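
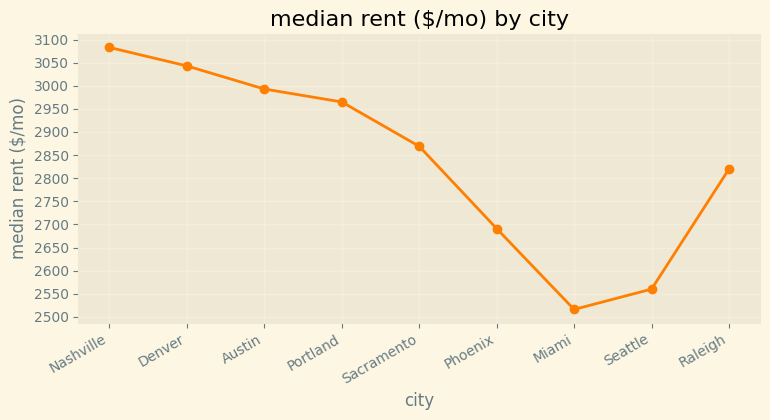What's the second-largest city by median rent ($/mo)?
Denver

Top 3: Nashville ≈ 3100, Denver ≈ 3050, Austin ≈ 3000.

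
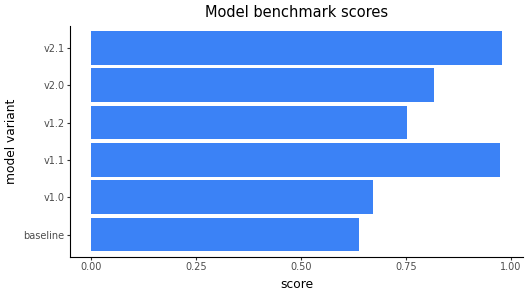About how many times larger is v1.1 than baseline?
≈ 1.67×

v1.1 ≈ 1.0, baseline ≈ 0.6; 1.0/0.6 ≈ 1.67.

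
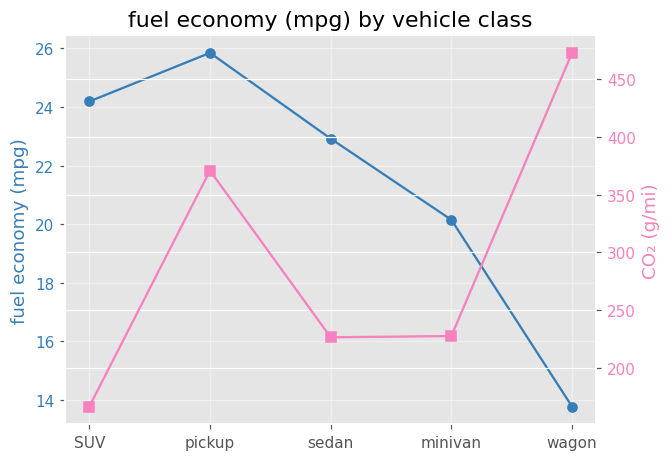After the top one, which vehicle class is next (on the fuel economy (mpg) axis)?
SUV

Top 3 (on the fuel economy (mpg) axis): pickup ≈ 26, SUV ≈ 24, sedan ≈ 22.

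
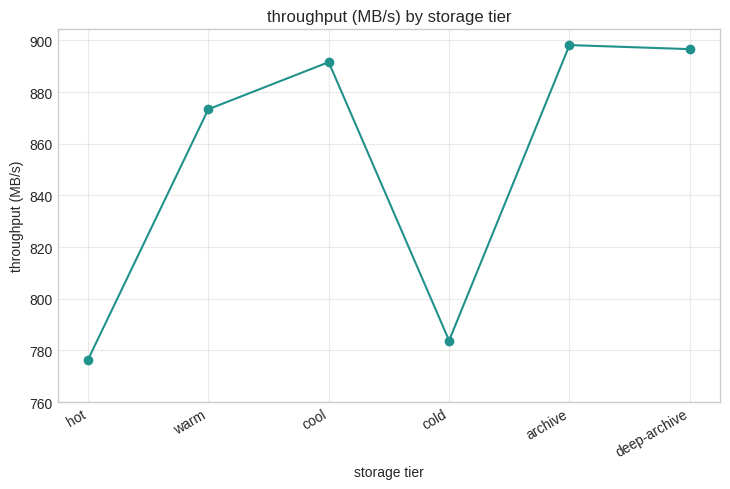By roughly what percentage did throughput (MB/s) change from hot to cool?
hot ≈ 780, cool ≈ 900; (900 − 780) / 780 ≈ +15.4%.

≈ +15.4%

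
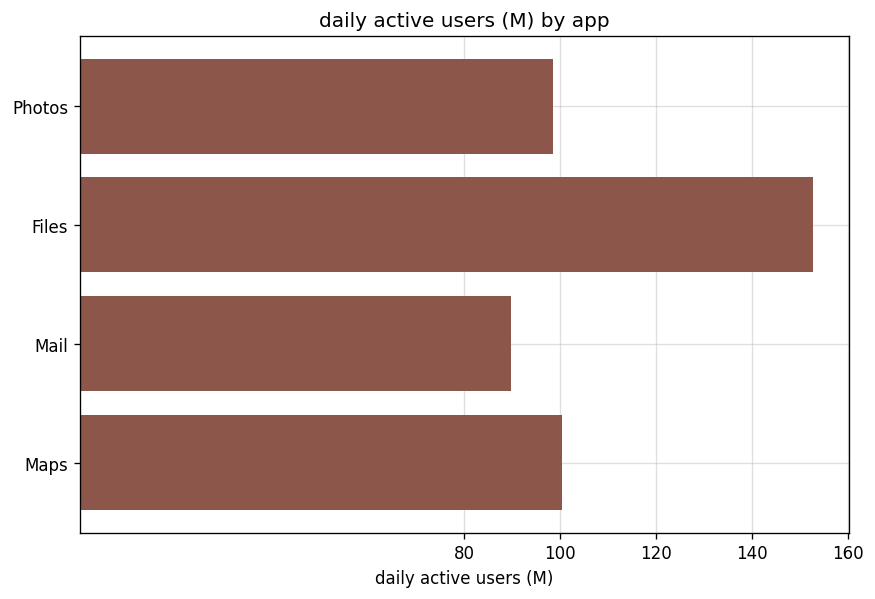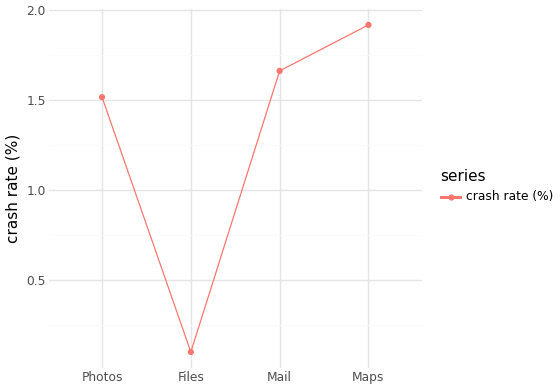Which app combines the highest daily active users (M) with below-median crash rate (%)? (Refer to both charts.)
Chart 2 median crash rate (%) ≈ 1.6; below-median apps: Photos, Files. Among those, Files has the highest daily active users (M) (≈ 160).

Files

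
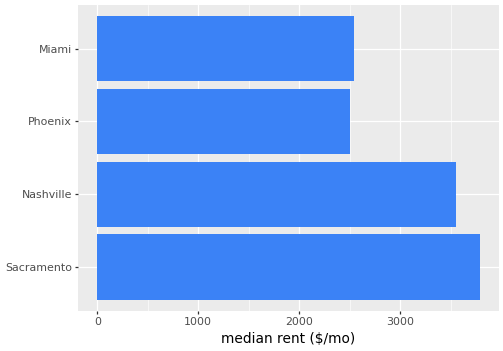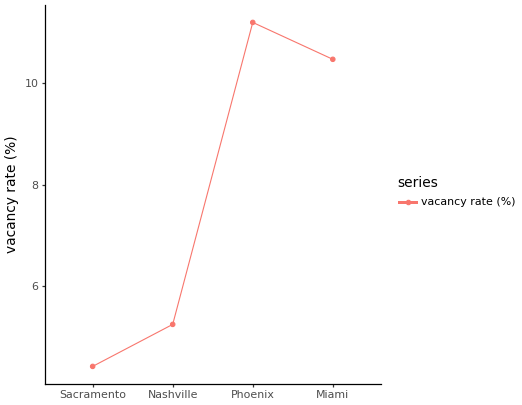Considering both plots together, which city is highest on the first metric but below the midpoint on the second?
Sacramento

Chart 2 median vacancy rate (%) ≈ 8; below-median cities: Sacramento, Nashville. Among those, Sacramento has the highest median rent ($/mo) (≈ 4000).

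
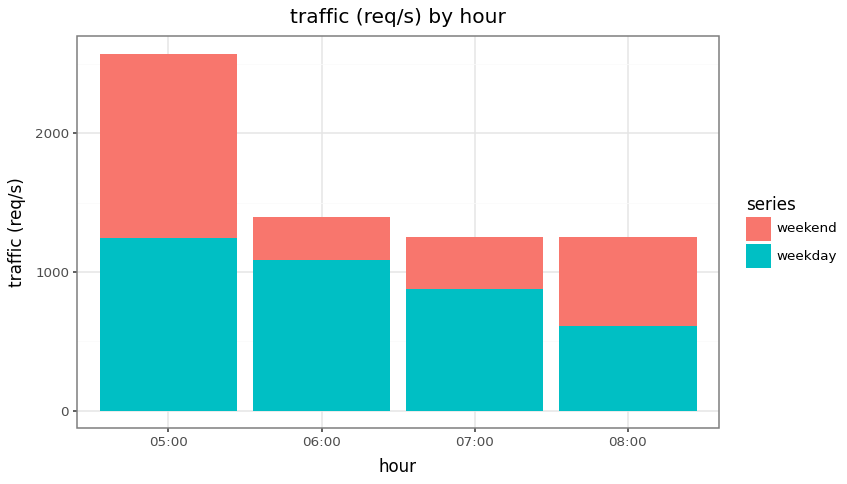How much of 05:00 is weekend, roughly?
≈ 1500

weekend top ≈ 2500, bottom ≈ 1000; segment ≈ 1500.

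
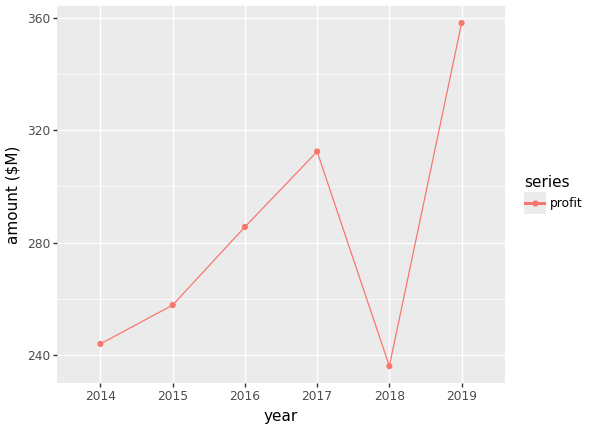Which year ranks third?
Top 4: 2019 ≈ 360, 2017 ≈ 320, 2016 ≈ 280, 2015 ≈ 260.

2016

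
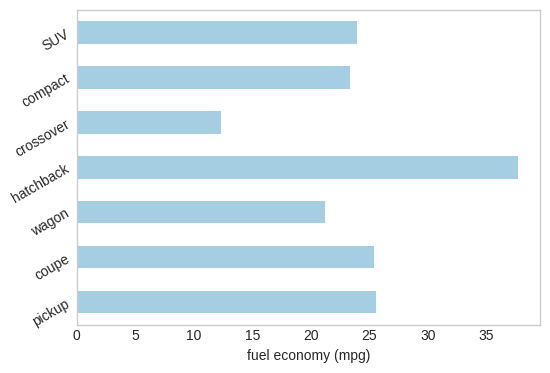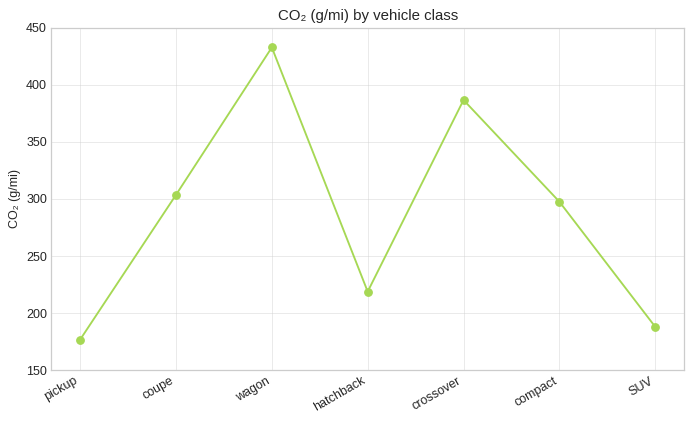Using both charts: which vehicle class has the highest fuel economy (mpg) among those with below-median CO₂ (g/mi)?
Chart 2 median CO₂ (g/mi) ≈ 300; below-median vehicle classes: pickup, hatchback, SUV. Among those, hatchback has the highest fuel economy (mpg) (≈ 40).

hatchback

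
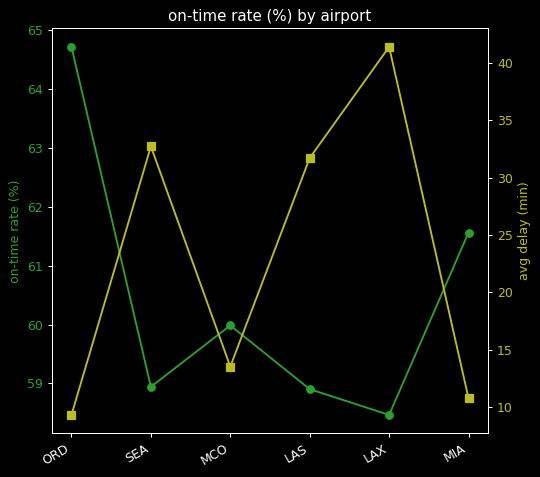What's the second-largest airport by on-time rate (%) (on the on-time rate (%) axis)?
MIA

Top 3 (on the on-time rate (%) axis): ORD ≈ 65, MIA ≈ 62, MCO ≈ 60.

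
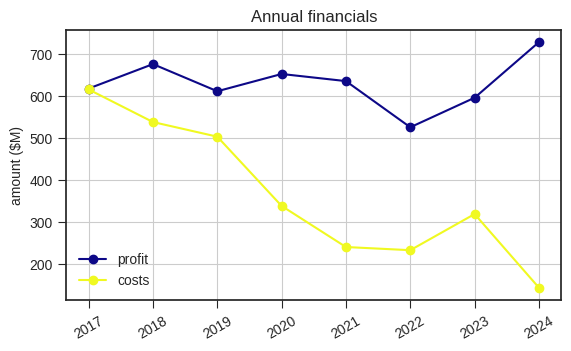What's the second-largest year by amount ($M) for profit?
Top 3 for profit: 2024 ≈ 750, 2018 ≈ 700, 2020 ≈ 650.

2018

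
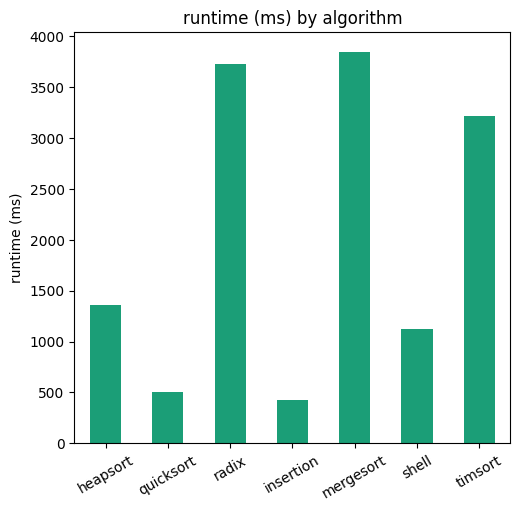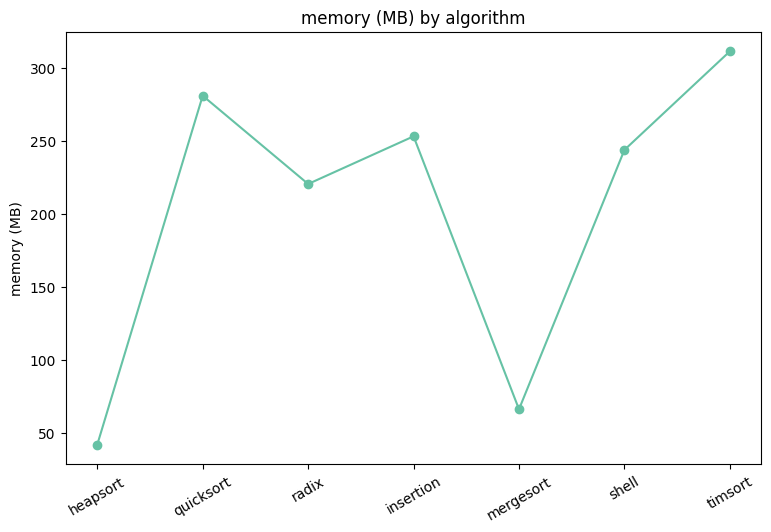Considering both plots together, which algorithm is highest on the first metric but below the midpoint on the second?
Chart 2 median memory (MB) ≈ 250; below-median algorithms: heapsort, radix, mergesort. Among those, mergesort has the highest runtime (ms) (≈ 4000).

mergesort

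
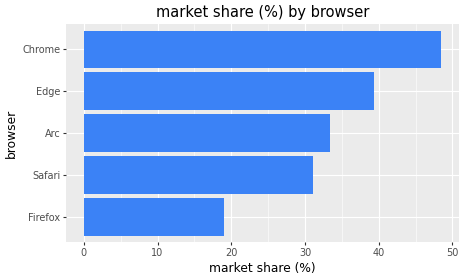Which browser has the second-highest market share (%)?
Top 3: Chrome ≈ 50, Edge ≈ 40, Arc ≈ 35.

Edge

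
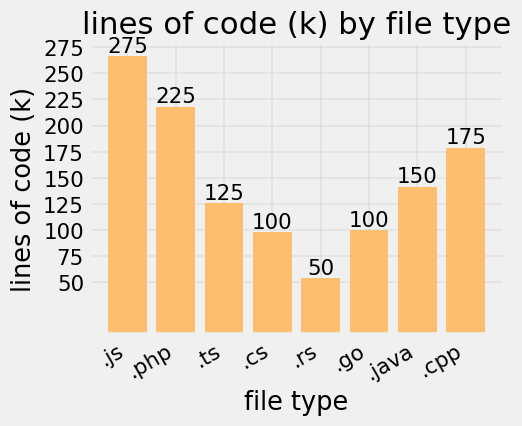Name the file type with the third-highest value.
.cpp

Top 4: .js ≈ 275, .php ≈ 225, .cpp ≈ 175, .java ≈ 150.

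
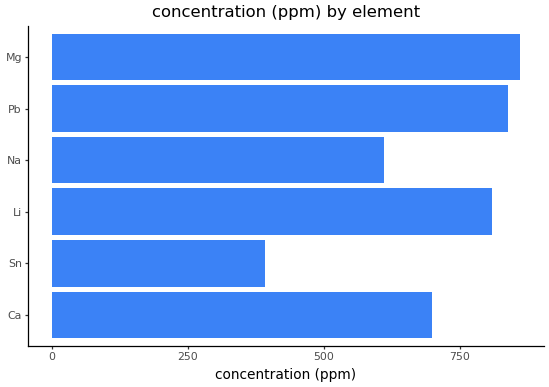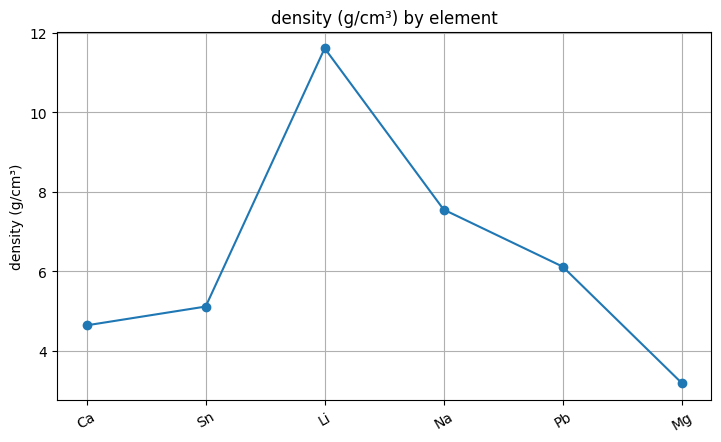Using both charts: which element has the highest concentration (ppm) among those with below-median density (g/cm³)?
Mg

Chart 2 median density (g/cm³) ≈ 6; below-median elements: Ca, Sn, Mg. Among those, Mg has the highest concentration (ppm) (≈ 900).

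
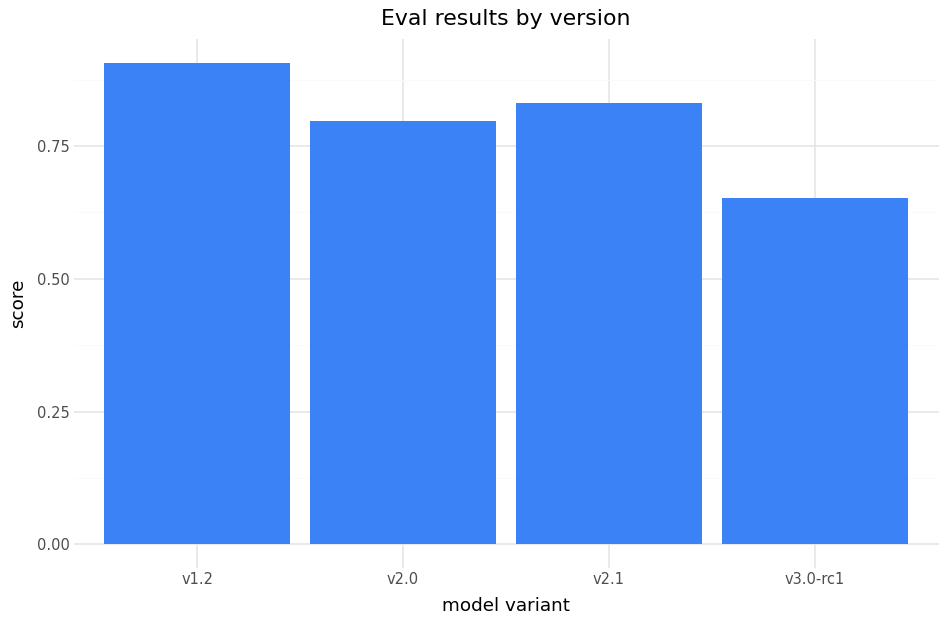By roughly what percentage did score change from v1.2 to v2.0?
v1.2 ≈ 0.9, v2.0 ≈ 0.8; (0.8 − 0.9) / 0.9 ≈ -11.1%.

≈ -11.1%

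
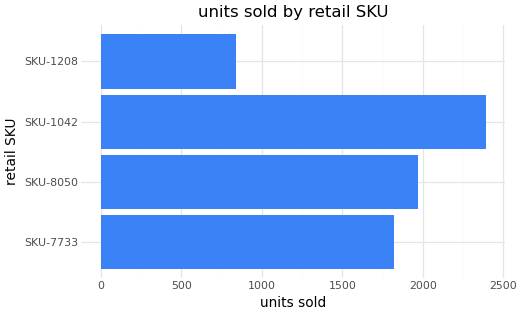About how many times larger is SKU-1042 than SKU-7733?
≈ 1.33×

SKU-1042 ≈ 2400, SKU-7733 ≈ 1800; 2400/1800 ≈ 1.33.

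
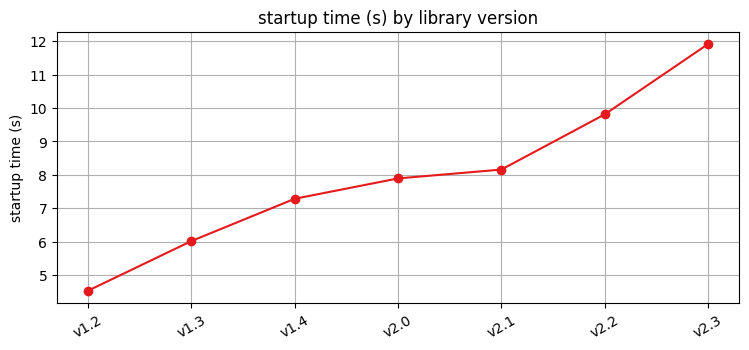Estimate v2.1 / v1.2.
≈ 1.6×

v2.1 ≈ 8, v1.2 ≈ 5; 8/5 ≈ 1.6.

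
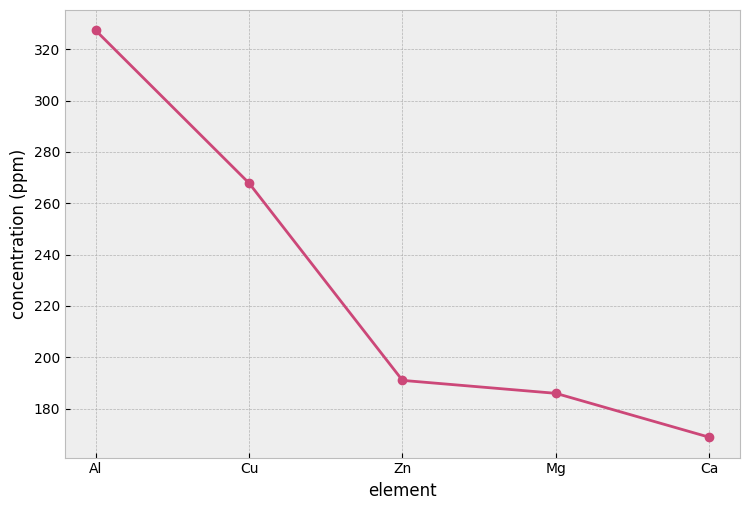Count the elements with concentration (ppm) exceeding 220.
Above 220: Al, Cu.

2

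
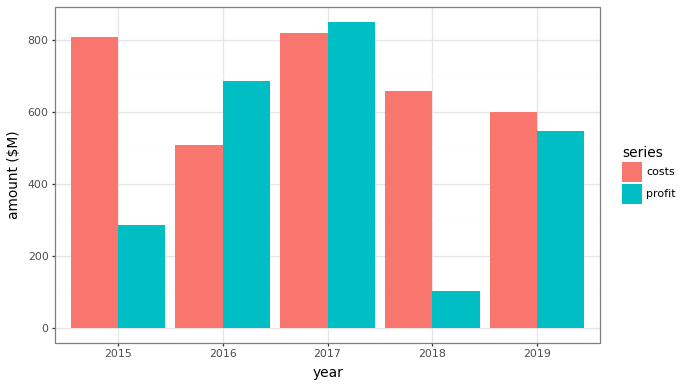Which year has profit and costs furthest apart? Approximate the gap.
2018: profit ≈ 100, costs ≈ 700 → gap ≈ 600. Next-largest (2015) is only ≈ 500.

2018, ≈ 600 $M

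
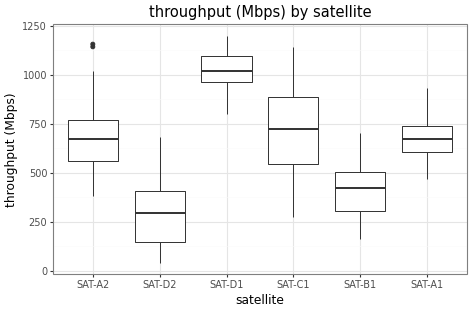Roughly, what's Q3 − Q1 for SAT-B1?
Q3 ≈ 500, Q1 ≈ 300; IQR ≈ 200.

≈ 200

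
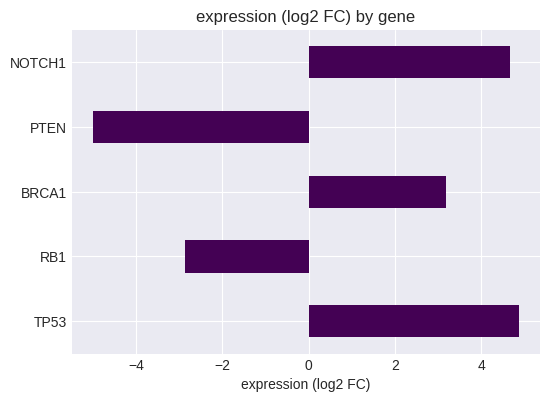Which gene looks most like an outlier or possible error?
PTEN

PTEN ≈ -5; the rest sit between ≈ -3 and ≈ 5.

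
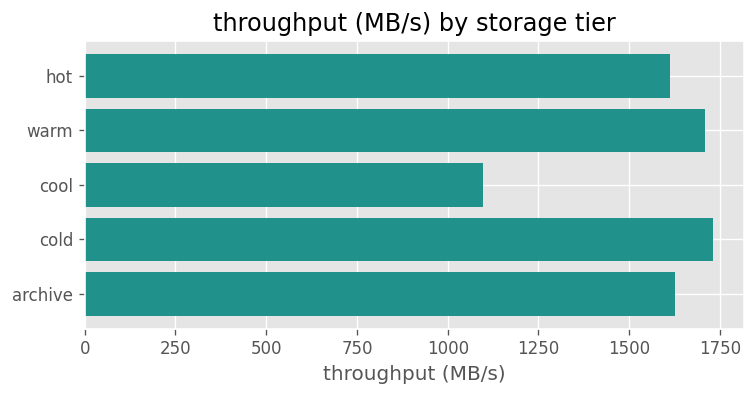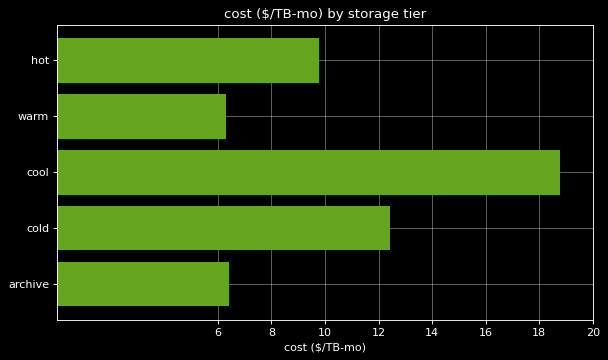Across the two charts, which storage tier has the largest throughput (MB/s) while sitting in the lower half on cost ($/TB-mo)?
Chart 2 median cost ($/TB-mo) ≈ 10; below-median storage tiers: warm, archive. Among those, warm has the highest throughput (MB/s) (≈ 1800).

warm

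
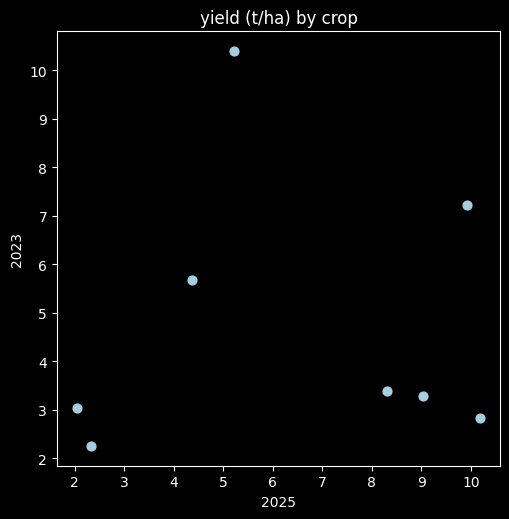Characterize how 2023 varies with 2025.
no clear correlation

Points are roughly uncorrelated; weak (|r| ≈ 0.1).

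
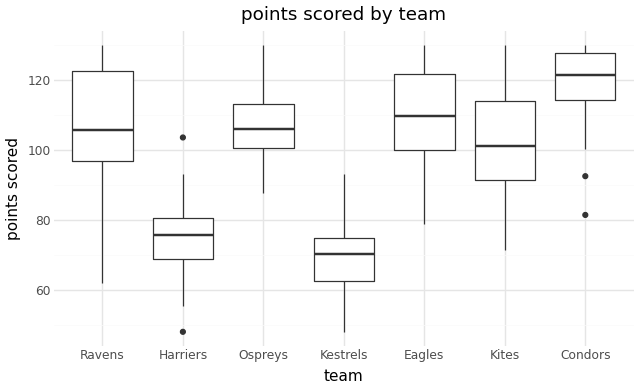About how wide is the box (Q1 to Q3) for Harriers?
≈ 10

Q3 ≈ 80, Q1 ≈ 70; IQR ≈ 10.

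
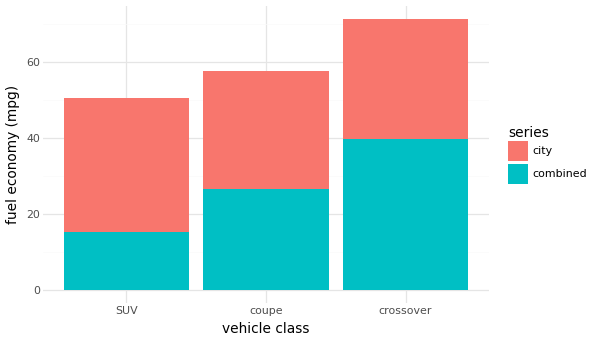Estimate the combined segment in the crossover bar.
combined top ≈ 40, bottom ≈ 0; segment ≈ 40.

≈ 40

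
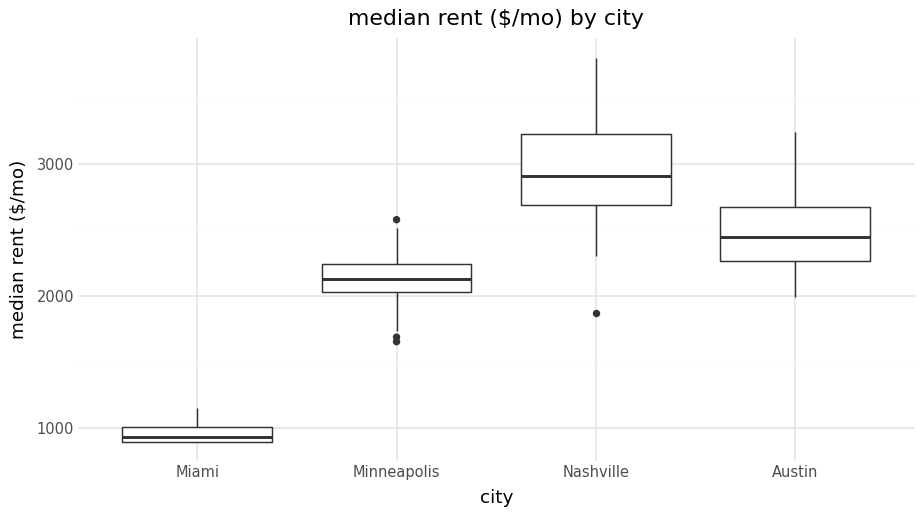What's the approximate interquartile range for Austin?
≈ 400

Q3 ≈ 2600, Q1 ≈ 2200; IQR ≈ 400.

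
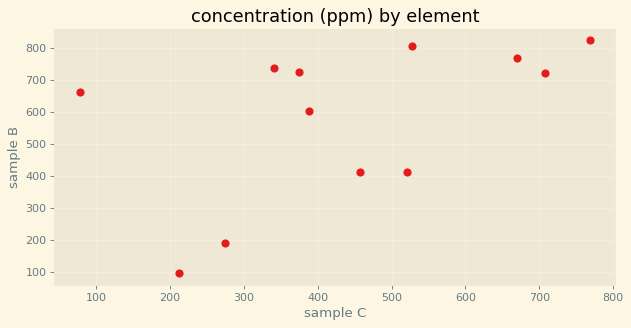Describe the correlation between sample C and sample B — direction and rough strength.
positive, moderate

Points are positively correlated; moderate (|r| ≈ 0.5).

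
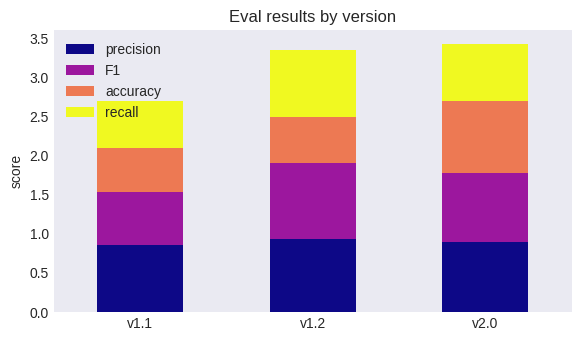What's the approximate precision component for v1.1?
precision top ≈ 1.0, bottom ≈ 0.0; segment ≈ 1.0.

≈ 1.0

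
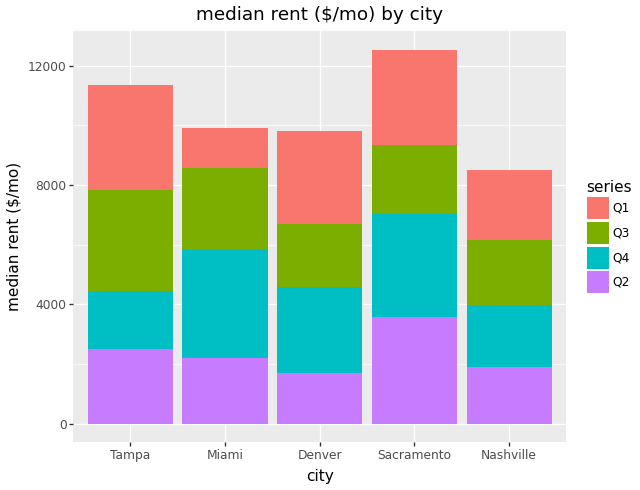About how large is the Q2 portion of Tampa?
Q2 top ≈ 2000, bottom ≈ 0; segment ≈ 2000.

≈ 2000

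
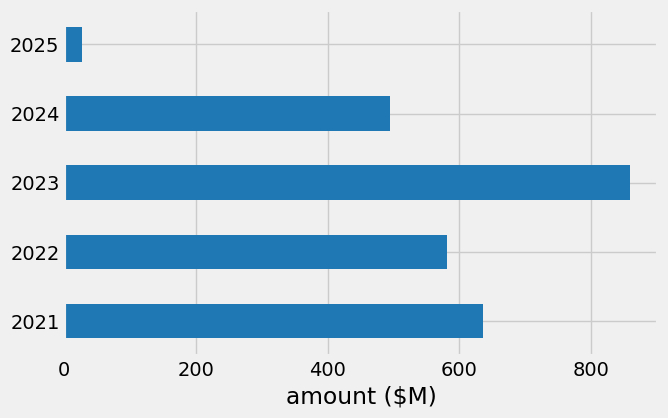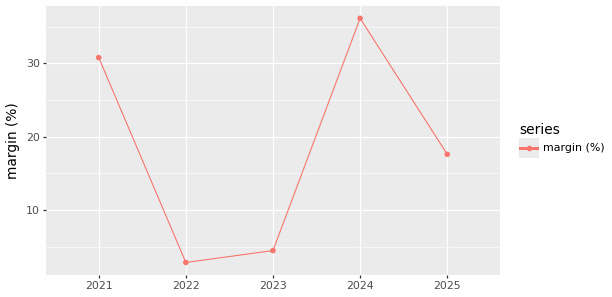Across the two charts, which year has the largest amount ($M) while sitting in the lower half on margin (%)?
2023

Chart 2 median margin (%) ≈ 20; below-median years: 2022, 2023. Among those, 2023 has the highest amount ($M) (≈ 900).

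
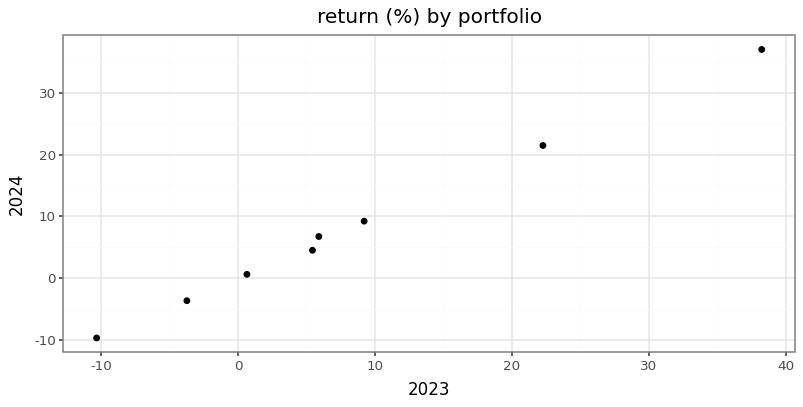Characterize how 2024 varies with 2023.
positive, strong

Points are positively correlated; strong (|r| ≈ 1.0).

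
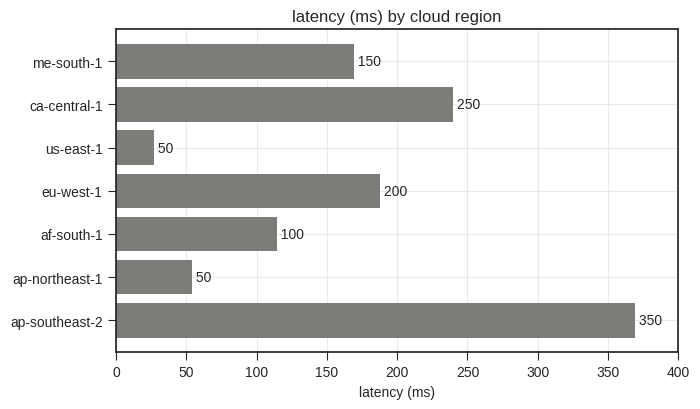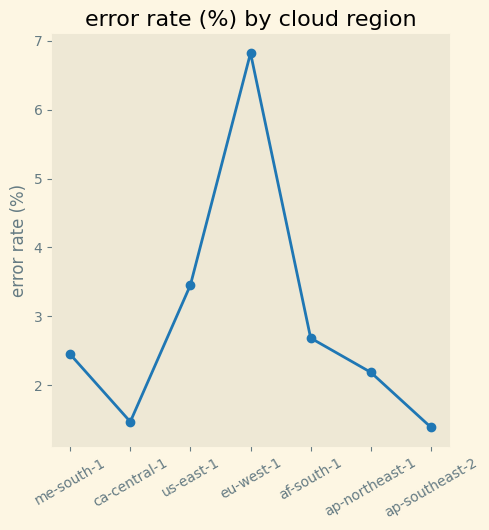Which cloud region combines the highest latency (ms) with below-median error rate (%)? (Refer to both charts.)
Chart 2 median error rate (%) ≈ 2; below-median cloud regions: ca-central-1, ap-northeast-1, ap-southeast-2. Among those, ap-southeast-2 has the highest latency (ms) (≈ 350).

ap-southeast-2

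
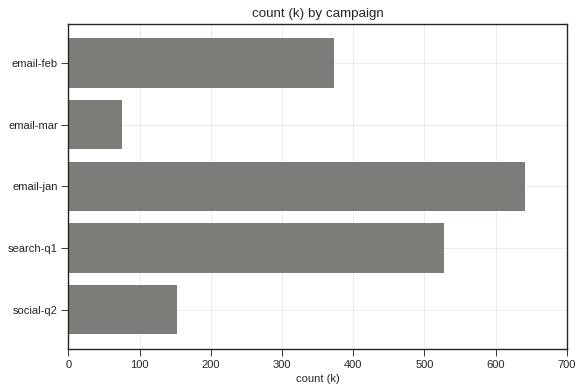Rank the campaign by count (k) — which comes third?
email-feb

Top 4: email-jan ≈ 600, search-q1 ≈ 500, email-feb ≈ 400, social-q2 ≈ 200.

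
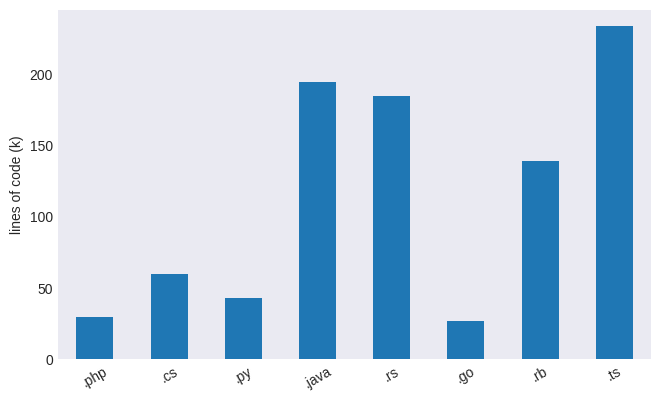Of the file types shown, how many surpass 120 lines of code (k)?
4

Above 120: .java, .rs, .rb, .ts.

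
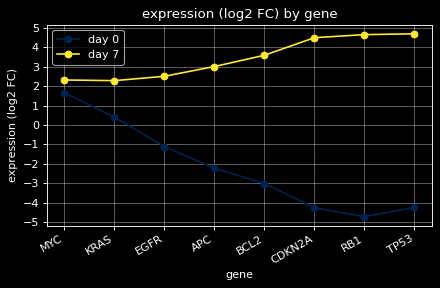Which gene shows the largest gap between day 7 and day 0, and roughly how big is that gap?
RB1: day 7 ≈ 5, day 0 ≈ -5 → gap ≈ 10. Next-largest (TP53) is only ≈ 9.

RB1, ≈ 10 log2 FC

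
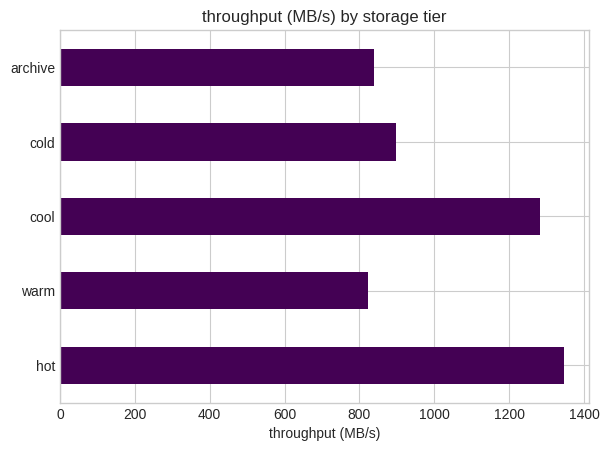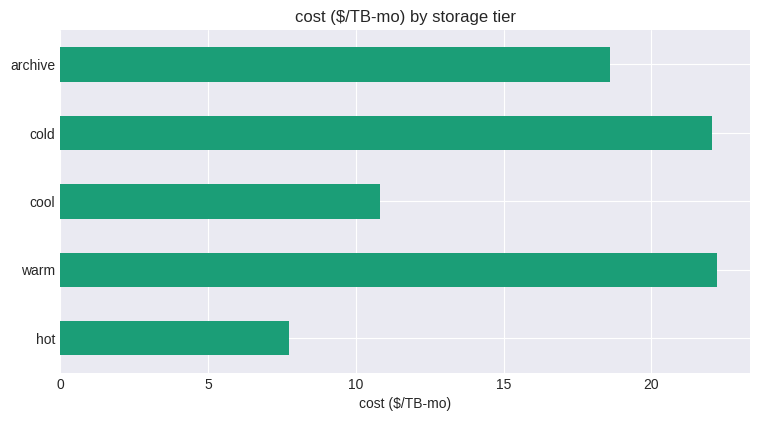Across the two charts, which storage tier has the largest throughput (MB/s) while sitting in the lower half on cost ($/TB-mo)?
Chart 2 median cost ($/TB-mo) ≈ 20; below-median storage tiers: hot, cool. Among those, hot has the highest throughput (MB/s) (≈ 1400).

hot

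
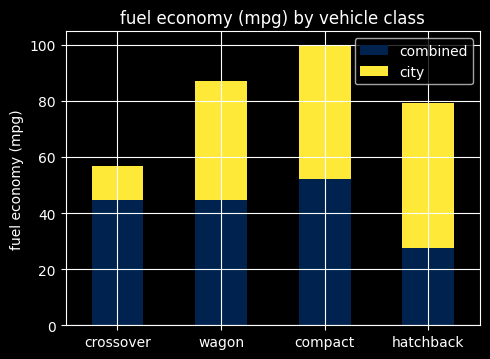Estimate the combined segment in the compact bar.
≈ 50

combined top ≈ 50, bottom ≈ 0; segment ≈ 50.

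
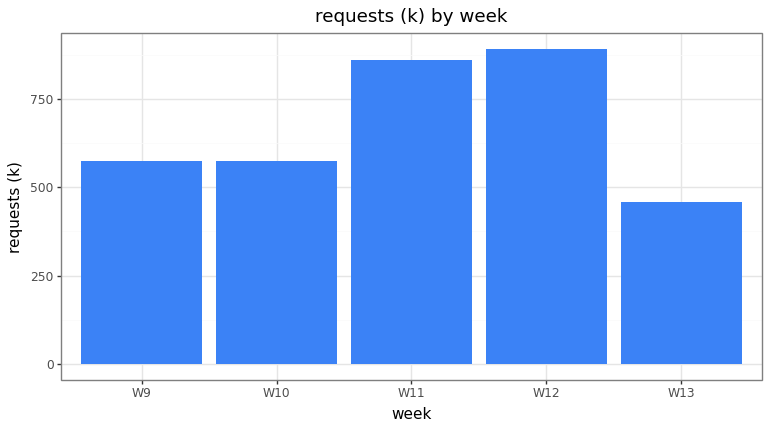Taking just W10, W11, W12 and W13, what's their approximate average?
(600 + 900 + 900 + 500) / 4 ≈ 725.

≈ 725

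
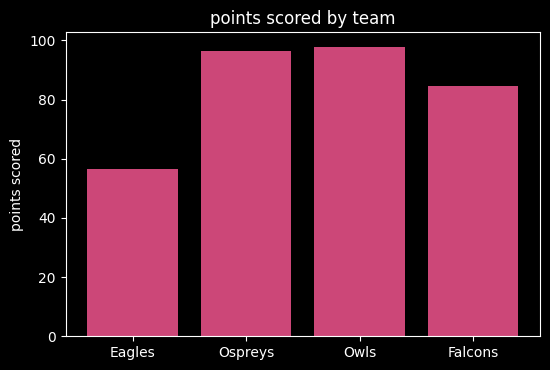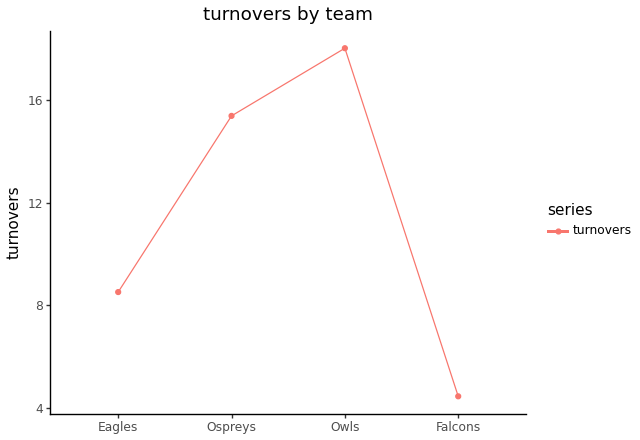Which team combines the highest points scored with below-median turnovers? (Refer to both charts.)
Chart 2 median turnovers ≈ 12; below-median teams: Eagles, Falcons. Among those, Falcons has the highest points scored (≈ 80).

Falcons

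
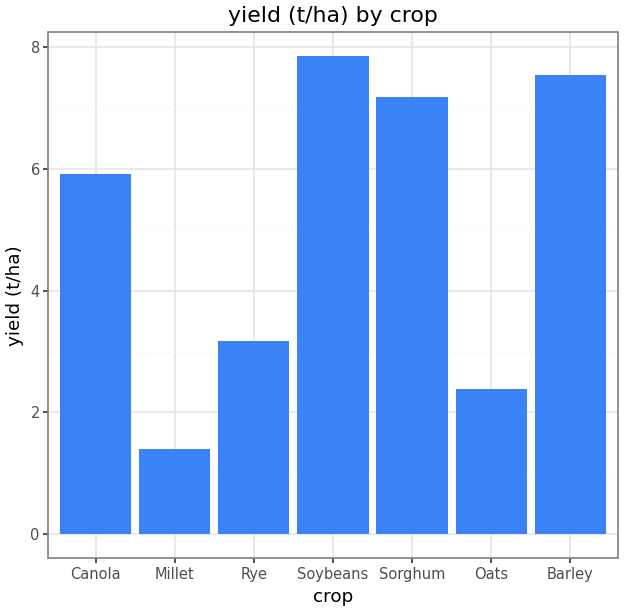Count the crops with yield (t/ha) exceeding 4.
Above 4: Canola, Soybeans, Sorghum, Barley.

4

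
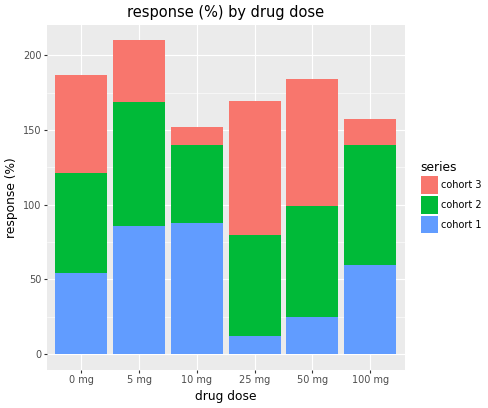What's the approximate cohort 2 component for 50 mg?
cohort 2 top ≈ 100, bottom ≈ 20; segment ≈ 80.

≈ 80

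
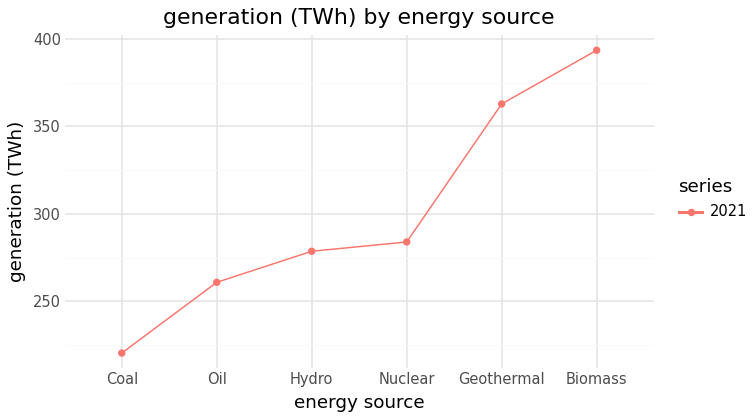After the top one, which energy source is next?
Geothermal

Top 3: Biomass ≈ 400, Geothermal ≈ 360, Nuclear ≈ 280.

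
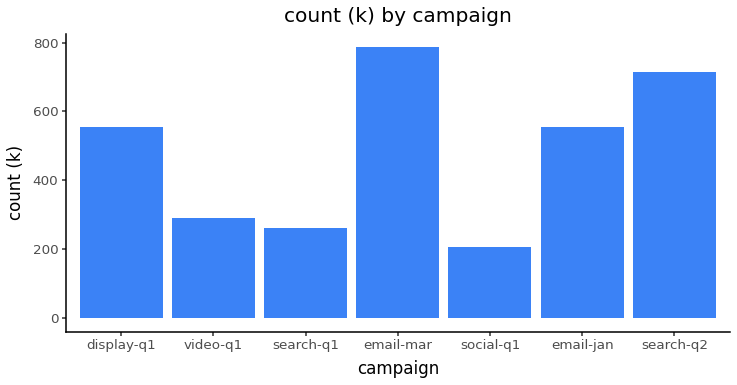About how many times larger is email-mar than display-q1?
≈ 1.33×

email-mar ≈ 800, display-q1 ≈ 600; 800/600 ≈ 1.33.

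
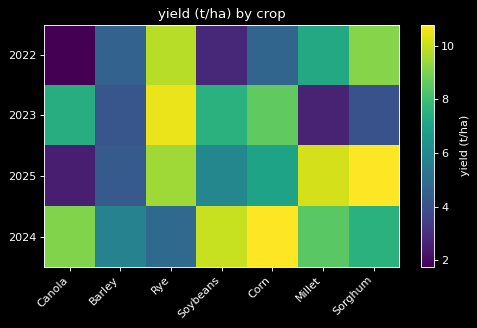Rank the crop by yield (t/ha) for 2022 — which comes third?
Millet

Top 4 for 2022: Rye ≈ 10, Sorghum ≈ 9, Millet ≈ 7, Corn ≈ 5.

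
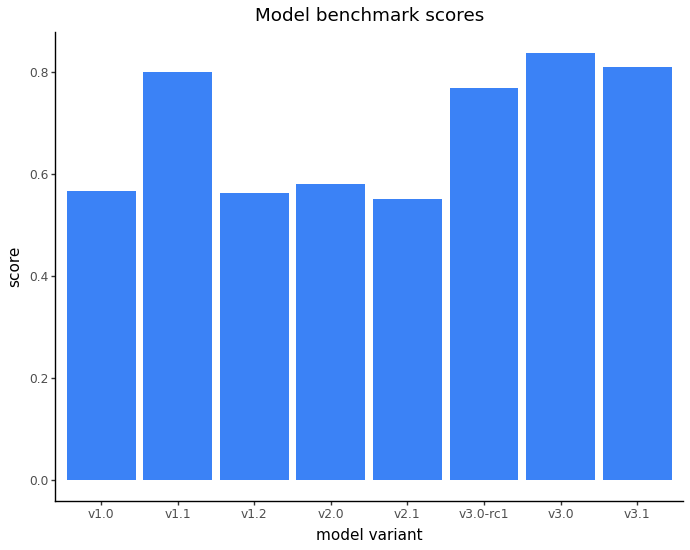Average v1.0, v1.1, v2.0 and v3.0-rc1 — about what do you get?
≈ 0.7

(0.6 + 0.8 + 0.6 + 0.8) / 4 ≈ 0.7.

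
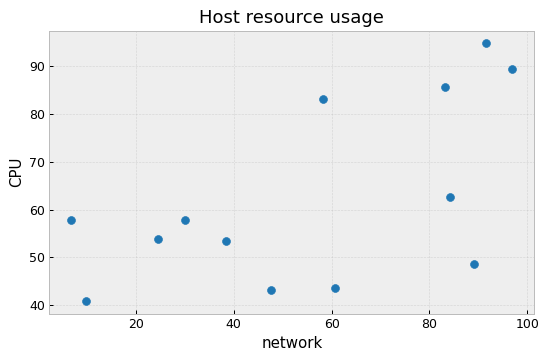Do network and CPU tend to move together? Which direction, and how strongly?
Points are positively correlated; moderate (|r| ≈ 0.6).

positive, moderate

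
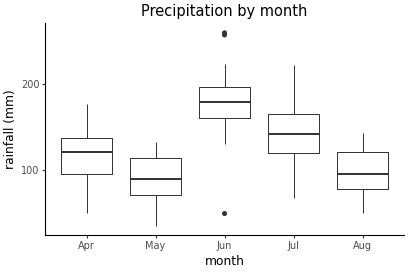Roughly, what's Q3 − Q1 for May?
≈ 40

Q3 ≈ 110, Q1 ≈ 70; IQR ≈ 40.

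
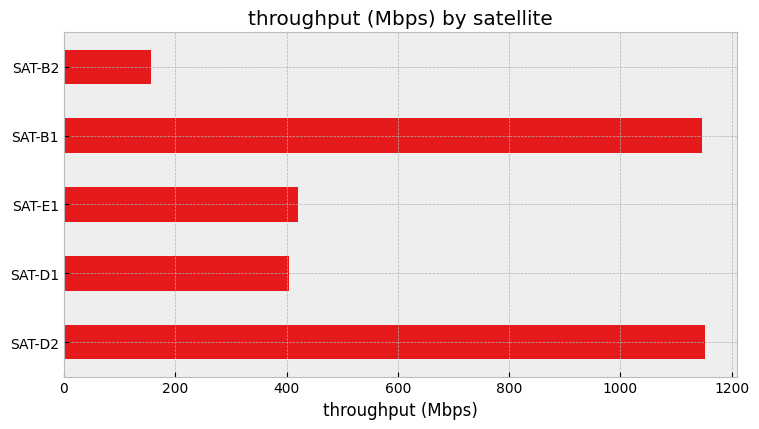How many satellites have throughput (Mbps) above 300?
Above 300: SAT-D2, SAT-D1, SAT-E1, SAT-B1.

4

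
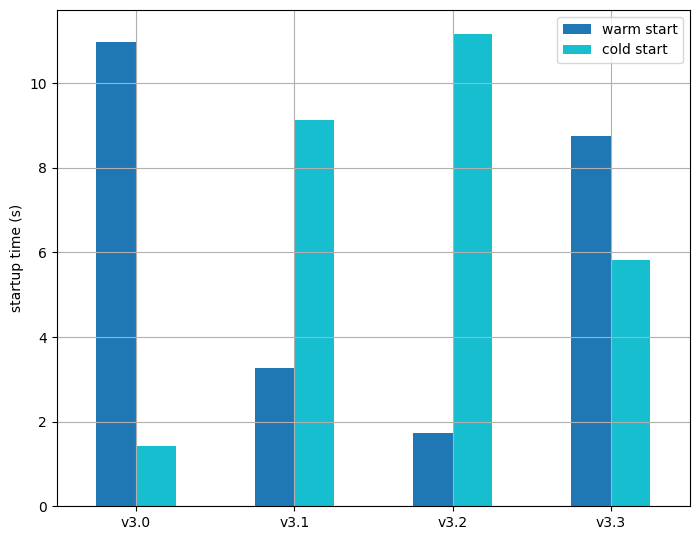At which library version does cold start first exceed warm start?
v3.1

v3.0: cold start ≈ 1 vs warm start ≈ 11 (not yet); v3.1: cold start ≈ 9 vs warm start ≈ 3 (first crossover).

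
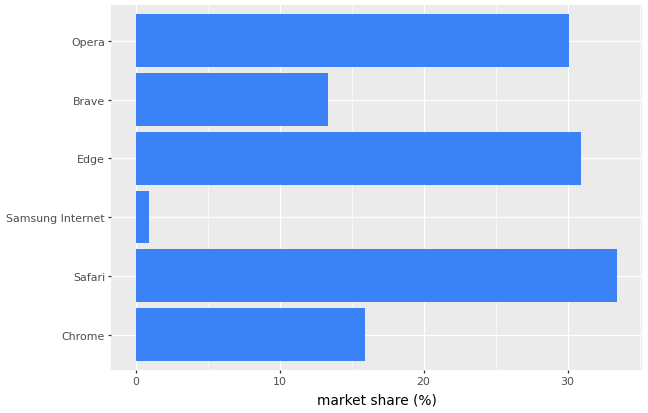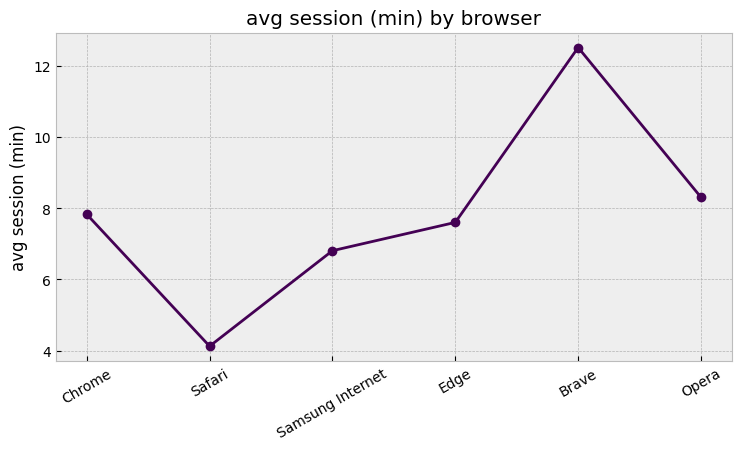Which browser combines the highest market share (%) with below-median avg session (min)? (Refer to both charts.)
Chart 2 median avg session (min) ≈ 8; below-median browsers: Safari, Samsung Internet, Edge. Among those, Safari has the highest market share (%) (≈ 35).

Safari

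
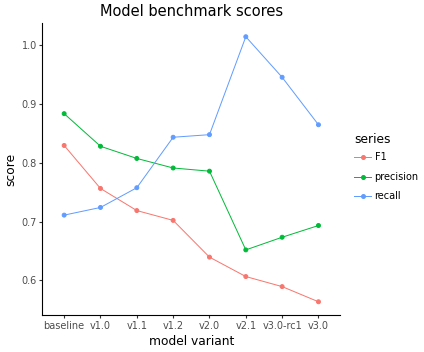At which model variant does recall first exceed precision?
v1.1: recall ≈ 0.75 vs precision ≈ 0.80 (not yet); v1.2: recall ≈ 0.85 vs precision ≈ 0.80 (first crossover).

v1.2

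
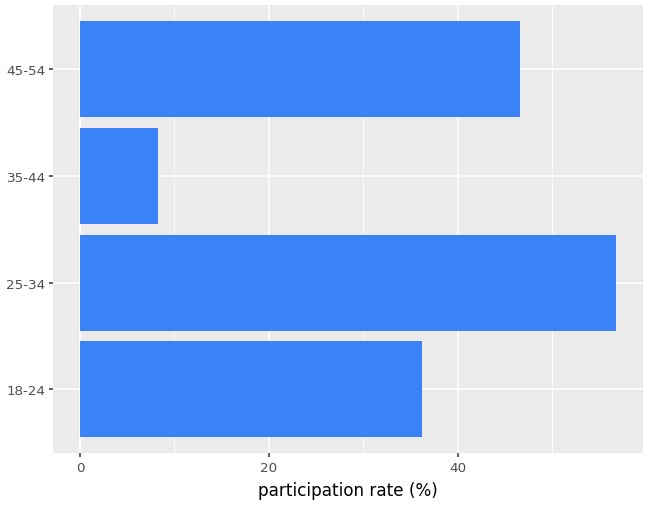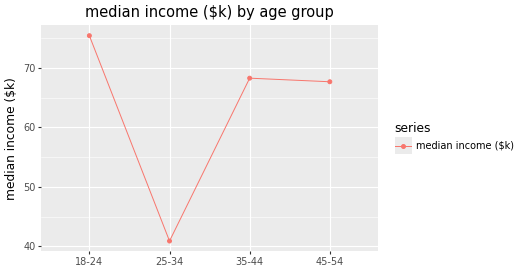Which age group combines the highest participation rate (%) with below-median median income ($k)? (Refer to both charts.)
25-34

Chart 2 median median income ($k) ≈ 70; below-median age groups: 25-34, 45-54. Among those, 25-34 has the highest participation rate (%) (≈ 60).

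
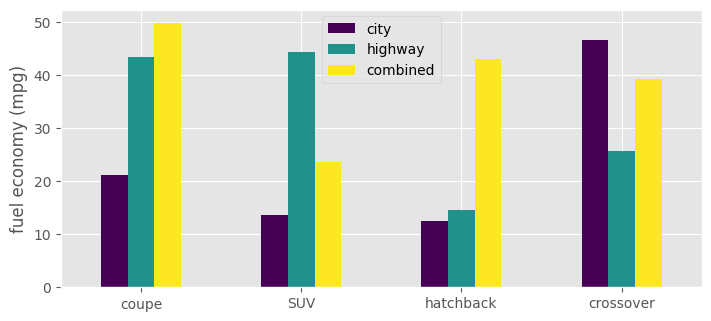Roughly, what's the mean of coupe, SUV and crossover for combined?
(50 + 25 + 40) / 3 ≈ 38.

≈ 38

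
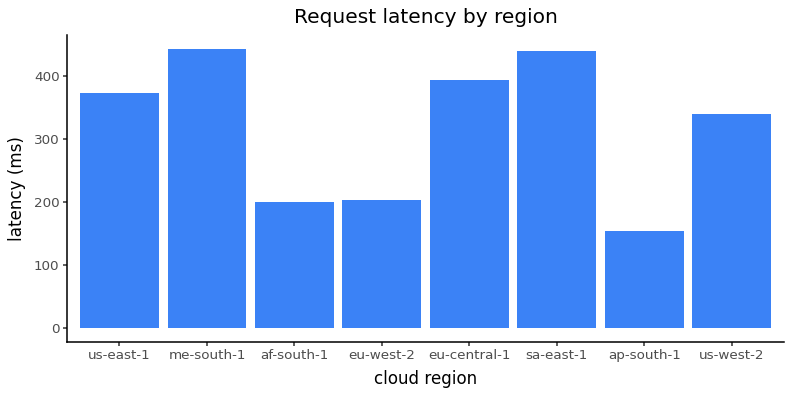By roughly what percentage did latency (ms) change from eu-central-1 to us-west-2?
eu-central-1 ≈ 400, us-west-2 ≈ 350; (350 − 400) / 400 ≈ -12.5%.

≈ -12.5%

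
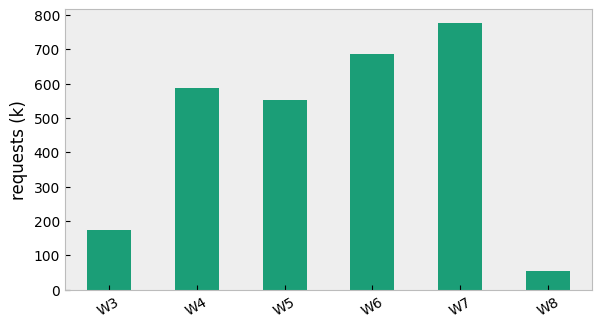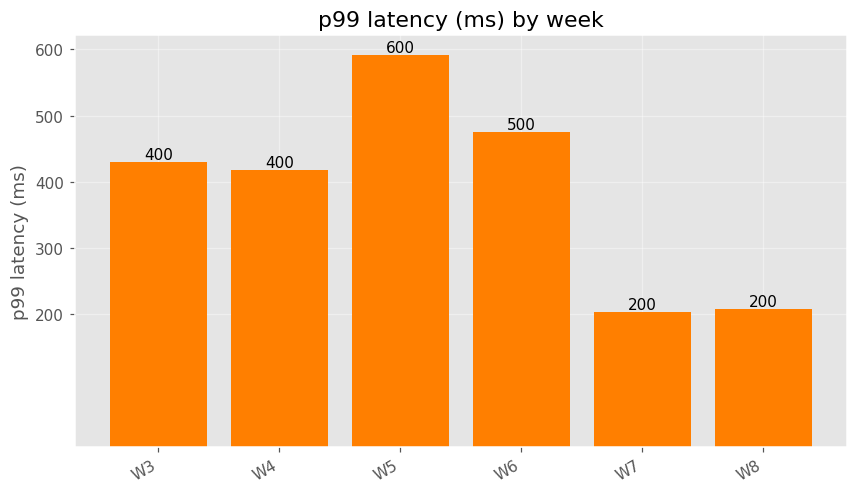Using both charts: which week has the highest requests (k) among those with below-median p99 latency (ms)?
W7

Chart 2 median p99 latency (ms) ≈ 400; below-median weeks: W4, W7, W8. Among those, W7 has the highest requests (k) (≈ 800).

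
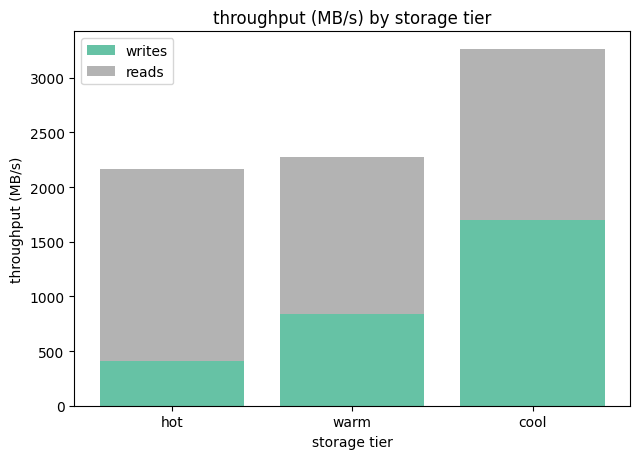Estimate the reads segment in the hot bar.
reads top ≈ 2000, bottom ≈ 500; segment ≈ 1500.

≈ 1500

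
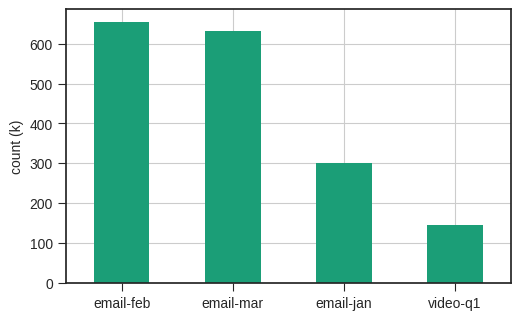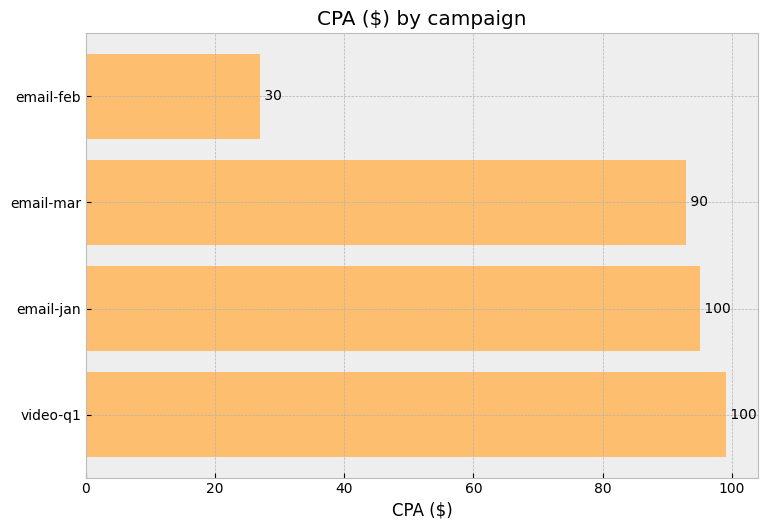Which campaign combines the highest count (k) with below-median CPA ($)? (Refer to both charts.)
Chart 2 median CPA ($) ≈ 90; below-median campaigns: email-feb, email-mar. Among those, email-feb has the highest count (k) (≈ 700).

email-feb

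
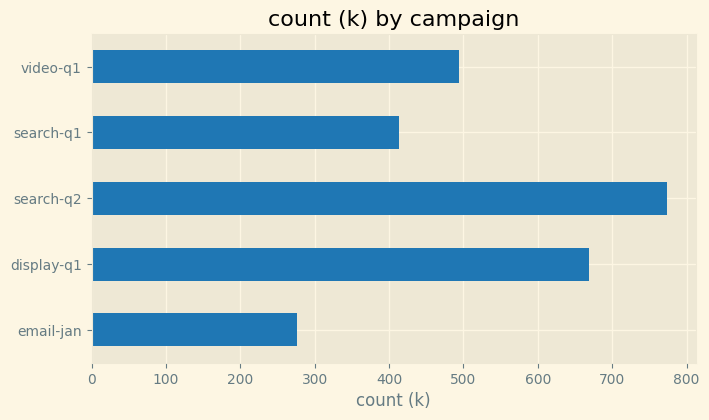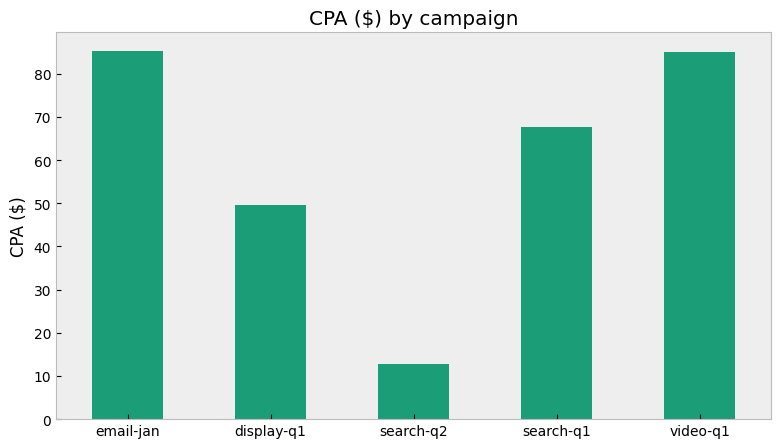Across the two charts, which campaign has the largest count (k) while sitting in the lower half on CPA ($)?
Chart 2 median CPA ($) ≈ 70; below-median campaigns: display-q1, search-q2. Among those, search-q2 has the highest count (k) (≈ 800).

search-q2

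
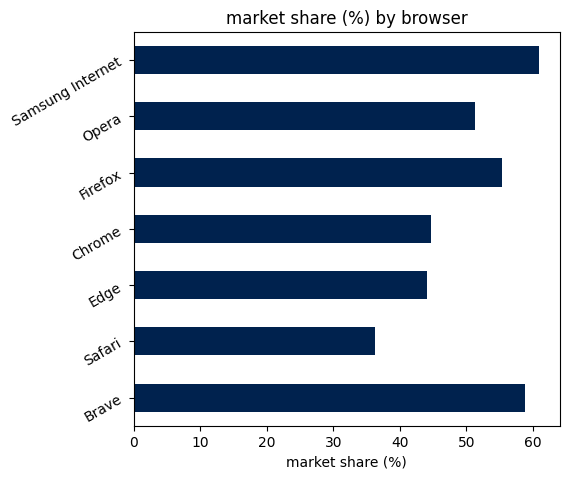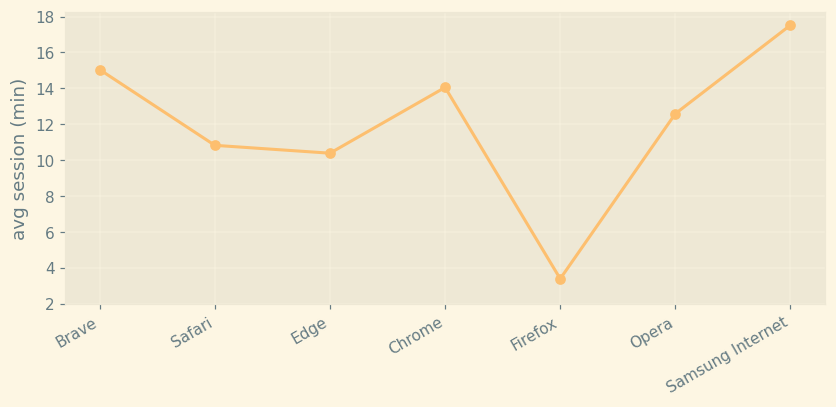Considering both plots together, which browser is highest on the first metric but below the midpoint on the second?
Firefox

Chart 2 median avg session (min) ≈ 12; below-median browsers: Safari, Edge, Firefox. Among those, Firefox has the highest market share (%) (≈ 60).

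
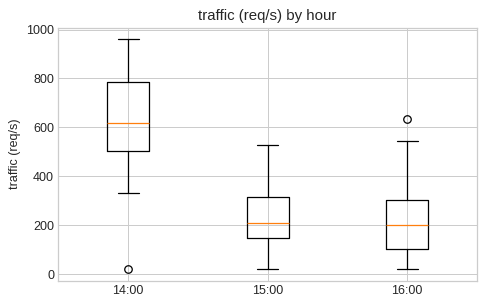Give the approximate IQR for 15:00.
Q3 ≈ 300, Q1 ≈ 150; IQR ≈ 150.

≈ 150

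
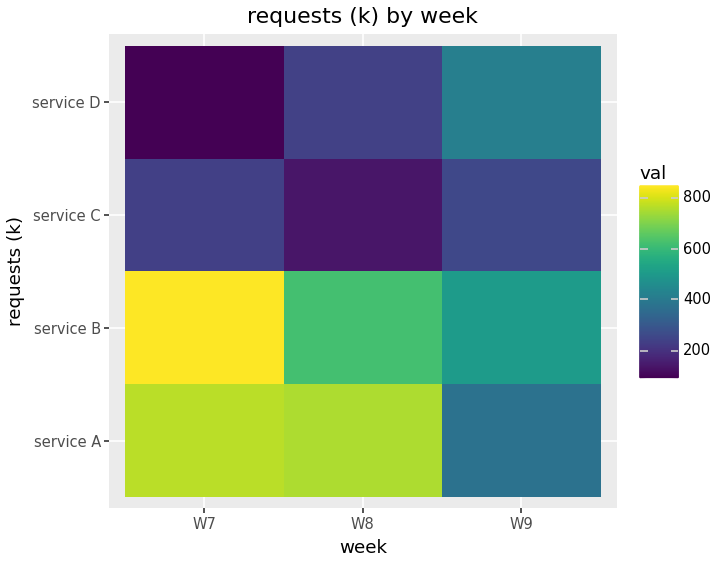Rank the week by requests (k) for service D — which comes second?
W8

Top 3 for service D: W9 ≈ 400, W8 ≈ 200, W7 ≈ 100.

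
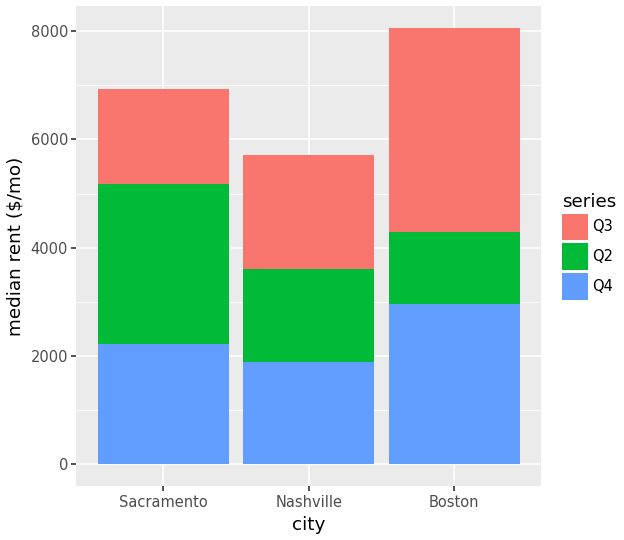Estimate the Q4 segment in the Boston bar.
Q4 top ≈ 3000, bottom ≈ 0; segment ≈ 3000.

≈ 3000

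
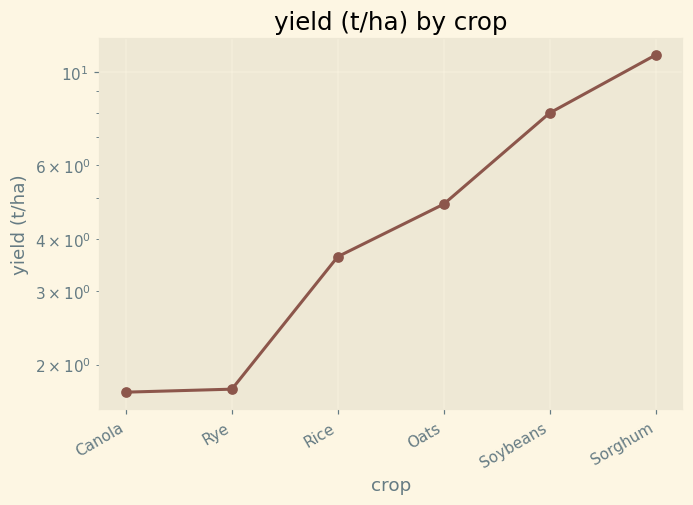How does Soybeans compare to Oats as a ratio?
Soybeans ≈ 8, Oats ≈ 5; 8/5 ≈ 1.6.

≈ 1.6×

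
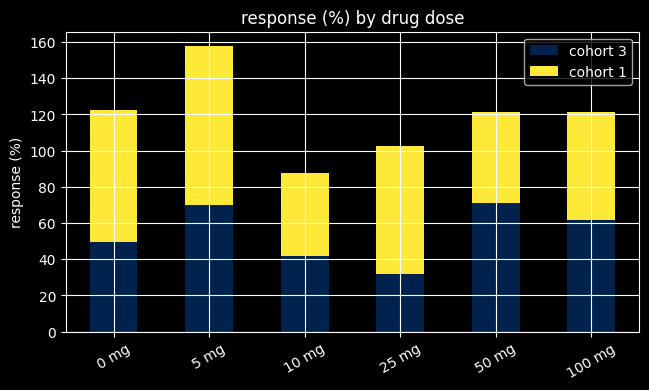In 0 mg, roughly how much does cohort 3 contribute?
≈ 40

cohort 3 top ≈ 40, bottom ≈ 0; segment ≈ 40.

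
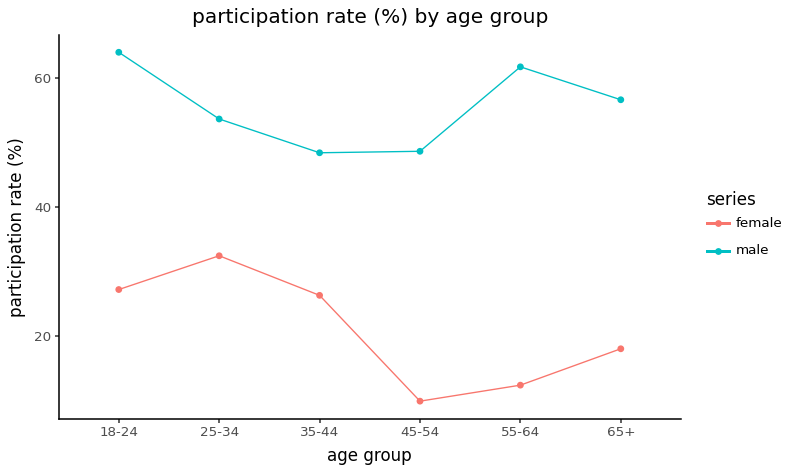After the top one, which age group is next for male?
Top 3 for male: 18-24 ≈ 65, 55-64 ≈ 60, 65+ ≈ 55.

55-64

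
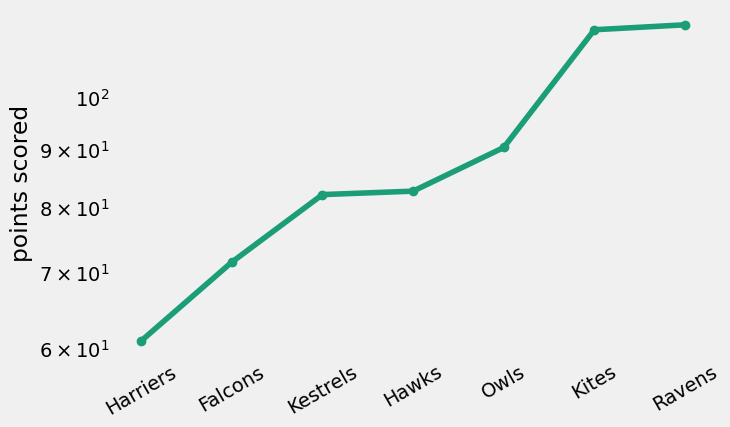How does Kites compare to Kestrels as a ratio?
≈ 1.44×

Kites ≈ 115, Kestrels ≈ 80; 115/80 ≈ 1.44.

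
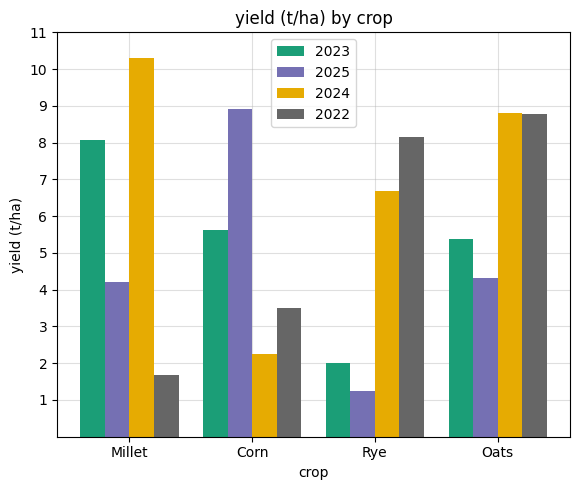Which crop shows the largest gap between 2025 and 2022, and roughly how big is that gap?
Rye: 2025 ≈ 1, 2022 ≈ 8 → gap ≈ 7. Next-largest (Corn) is only ≈ 6.

Rye, ≈ 7 t/ha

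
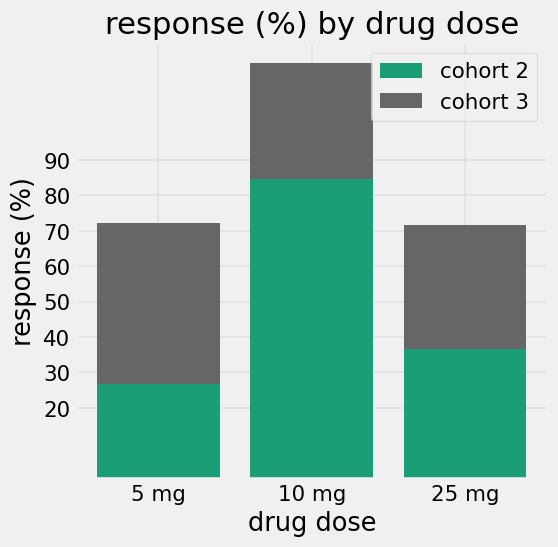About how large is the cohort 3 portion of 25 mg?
cohort 3 top ≈ 70, bottom ≈ 40; segment ≈ 30.

≈ 30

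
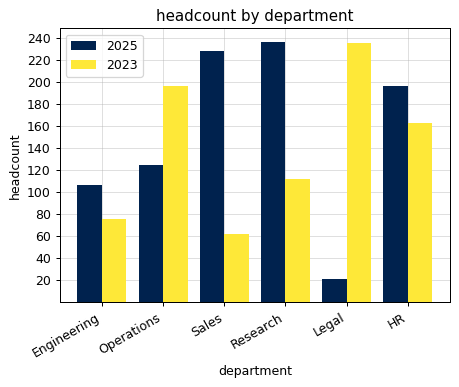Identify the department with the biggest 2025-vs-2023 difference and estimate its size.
Legal: 2025 ≈ 20, 2023 ≈ 240 → gap ≈ 220. Next-largest (Sales) is only ≈ 160.

Legal, ≈ 220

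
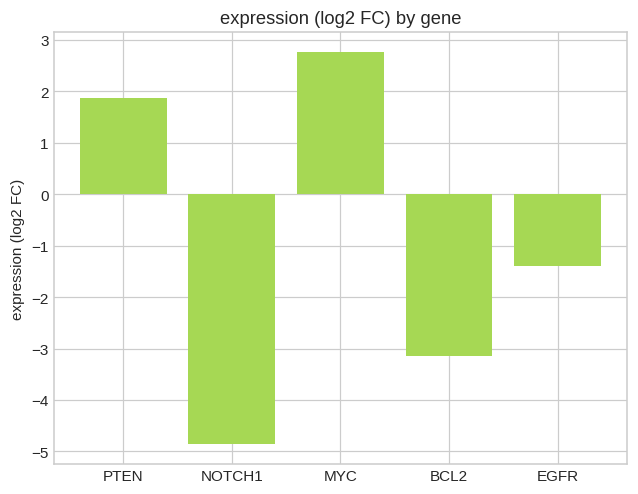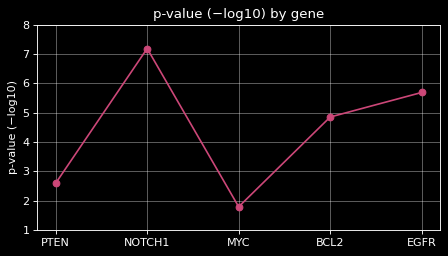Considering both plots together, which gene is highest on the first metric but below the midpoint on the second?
Chart 2 median p-value (−log10) ≈ 5; below-median genes: PTEN, MYC. Among those, MYC has the highest expression (log2 FC) (≈ 3).

MYC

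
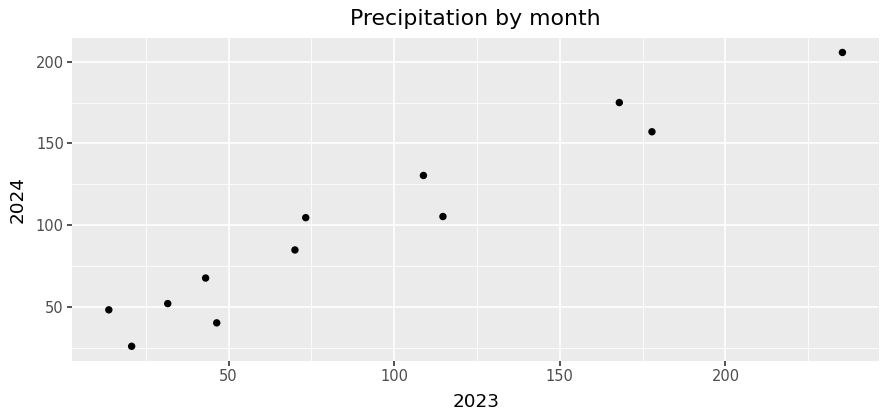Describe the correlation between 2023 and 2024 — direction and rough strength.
Points are positively correlated; strong (|r| ≈ 1.0).

positive, strong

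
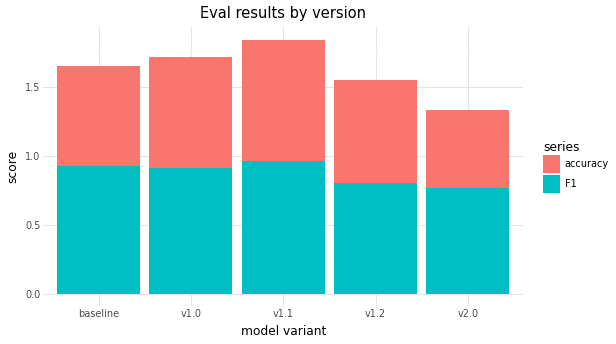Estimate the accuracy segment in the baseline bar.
accuracy top ≈ 1.6, bottom ≈ 1.0; segment ≈ 0.6.

≈ 0.6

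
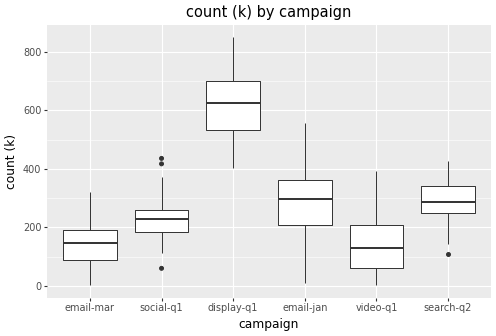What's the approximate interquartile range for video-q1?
≈ 150

Q3 ≈ 200, Q1 ≈ 50; IQR ≈ 150.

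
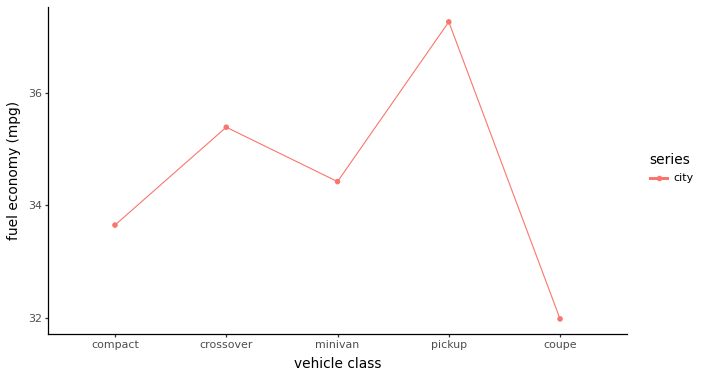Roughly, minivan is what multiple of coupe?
minivan ≈ 34.5, coupe ≈ 32.0; 34.5/32.0 ≈ 1.08.

≈ 1.08×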